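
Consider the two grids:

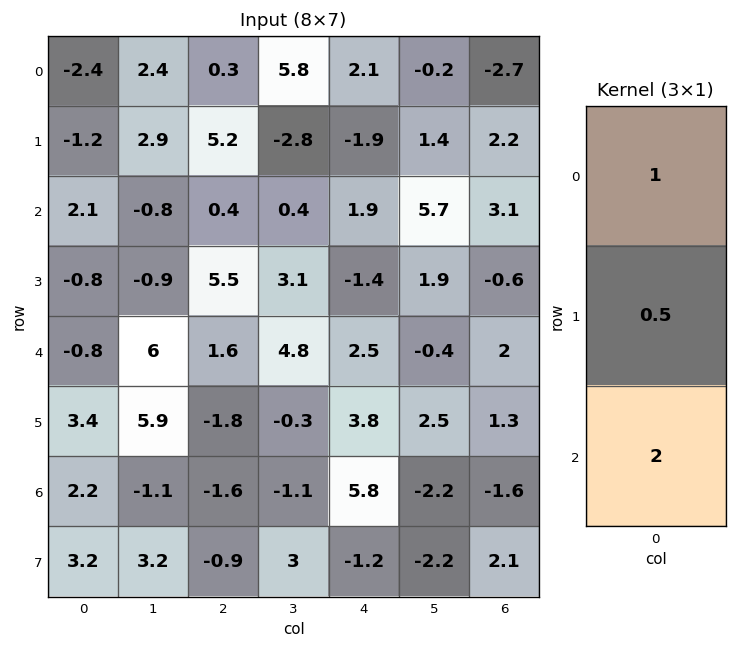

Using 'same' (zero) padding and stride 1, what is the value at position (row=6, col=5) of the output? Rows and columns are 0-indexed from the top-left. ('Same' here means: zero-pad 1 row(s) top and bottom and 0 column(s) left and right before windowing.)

-3

The receptive field on the zero-padded input at this output position is [2.5 / -2.2 / -2.2]. Elementwise product with the kernel and sum: 2.5·1 + -2.2·0.5 + -2.2·2.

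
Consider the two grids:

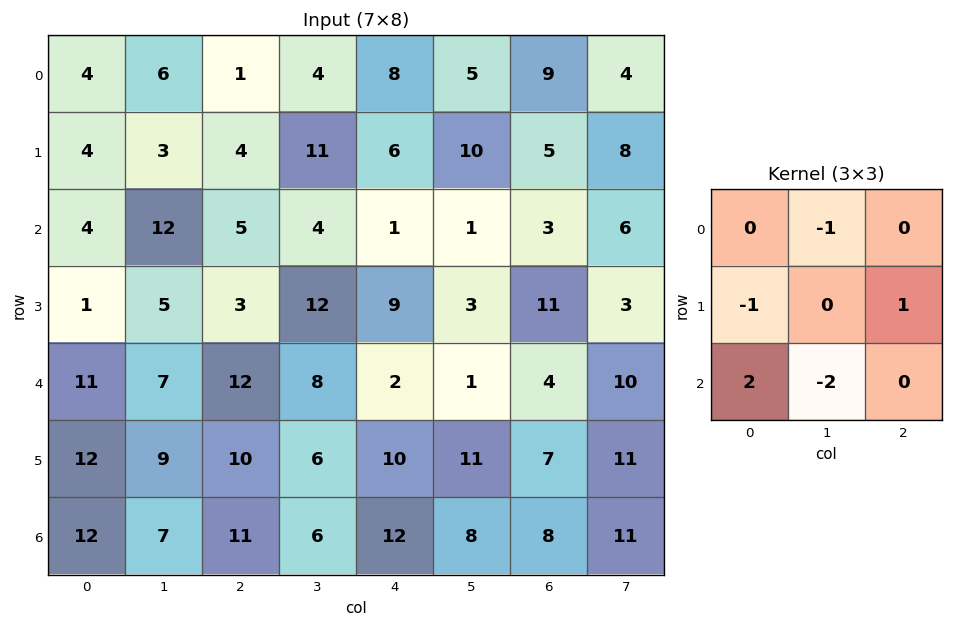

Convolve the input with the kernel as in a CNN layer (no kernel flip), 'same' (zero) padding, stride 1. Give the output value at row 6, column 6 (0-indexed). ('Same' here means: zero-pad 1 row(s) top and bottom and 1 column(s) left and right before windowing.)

-4

The receptive field on the zero-padded input at this output position is [11 7 11 / 8 8 11 / 0 0 0]. Elementwise product with the kernel and sum: 7·-1 + 8·-1 + 11·1 + 0·2 + 0·-2.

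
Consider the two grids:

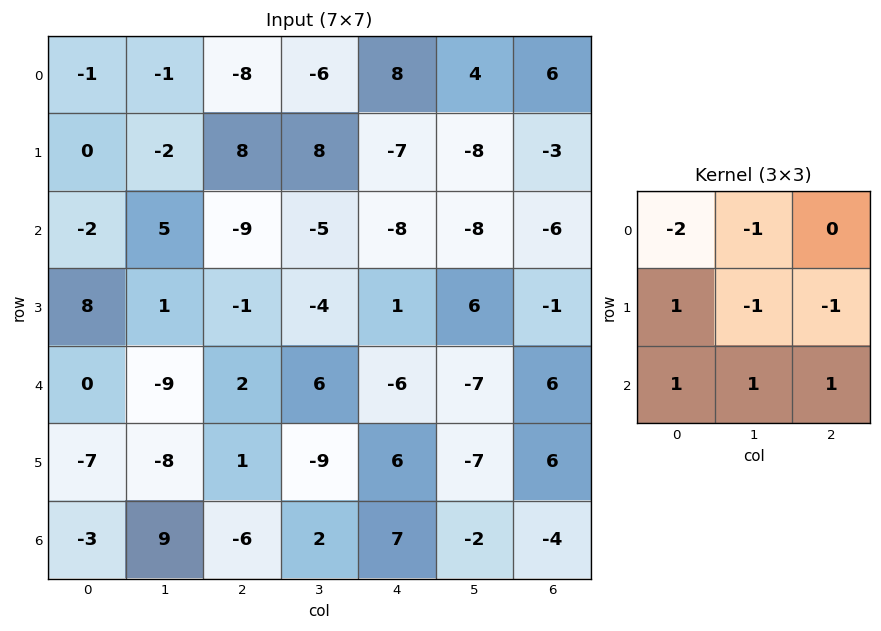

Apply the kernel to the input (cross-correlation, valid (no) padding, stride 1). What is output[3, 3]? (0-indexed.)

The receptive field on the input at this output position is [-4 1 6 / 6 -6 -7 / -9 6 -7]. Elementwise product with the kernel and sum: -4·-2 + 1·-1 + 6·1 + -6·-1 + -7·-1 + -9·1 + 6·1 + -7·1.

16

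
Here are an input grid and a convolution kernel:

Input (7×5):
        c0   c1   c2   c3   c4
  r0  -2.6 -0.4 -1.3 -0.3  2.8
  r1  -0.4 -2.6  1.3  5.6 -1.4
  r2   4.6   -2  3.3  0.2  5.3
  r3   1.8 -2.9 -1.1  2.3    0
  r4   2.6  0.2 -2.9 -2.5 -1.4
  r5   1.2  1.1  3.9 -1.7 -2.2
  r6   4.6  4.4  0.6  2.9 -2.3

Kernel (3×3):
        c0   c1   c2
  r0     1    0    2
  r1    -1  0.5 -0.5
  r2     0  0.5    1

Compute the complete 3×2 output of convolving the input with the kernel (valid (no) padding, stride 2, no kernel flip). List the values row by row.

-4.45 11.9
5.7 13.5
-3 -10.2

Output[0,0]: The receptive field on the input at this output position is [-2.6 -0.4 -1.3 / -0.4 -2.6 1.3 / 4.6 -2 3.3]. Elementwise product with the kernel and sum: -2.6·1 + -1.3·2 + -0.4·-1 + -2.6·0.5 + 1.3·-0.5 + -2·0.5 + 3.3·1.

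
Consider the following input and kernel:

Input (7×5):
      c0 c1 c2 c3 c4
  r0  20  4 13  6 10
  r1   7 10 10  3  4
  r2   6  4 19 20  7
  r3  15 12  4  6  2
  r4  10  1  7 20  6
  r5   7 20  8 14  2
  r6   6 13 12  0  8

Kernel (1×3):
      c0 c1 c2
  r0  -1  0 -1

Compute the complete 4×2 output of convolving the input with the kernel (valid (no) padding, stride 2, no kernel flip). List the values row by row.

-33 -23
-25 -26
-17 -13
-18 -20

Output[0,0]: The receptive field on the input at this output position is [20 4 13]. Elementwise product with the kernel and sum: 20·-1 + 13·-1.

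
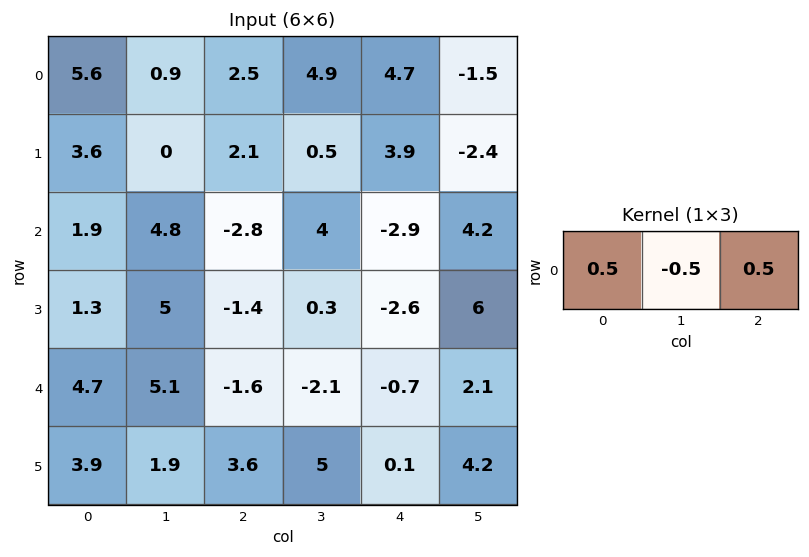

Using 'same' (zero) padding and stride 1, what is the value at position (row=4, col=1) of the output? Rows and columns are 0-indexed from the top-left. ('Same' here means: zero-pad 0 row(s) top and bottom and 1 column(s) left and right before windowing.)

The receptive field on the zero-padded input at this output position is [4.7 5.1 -1.6]. Elementwise product with the kernel and sum: 4.7·0.5 + 5.1·-0.5 + -1.6·0.5.

-1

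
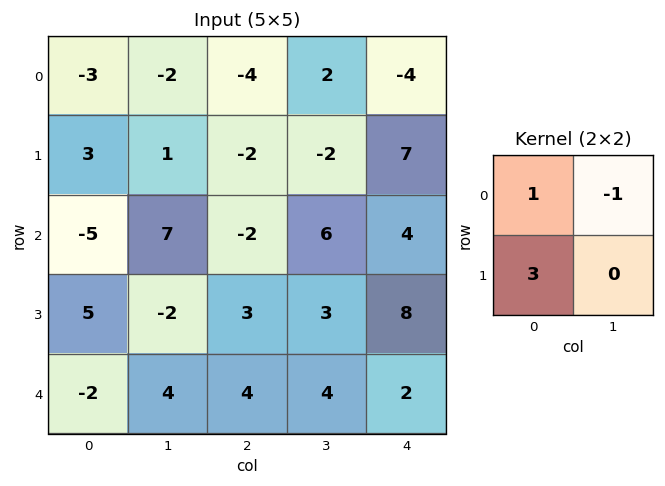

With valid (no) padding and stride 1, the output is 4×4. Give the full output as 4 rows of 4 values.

Output[0,0]: The receptive field on the input at this output position is [-3 -2 / 3 1]. Elementwise product with the kernel and sum: -3·1 + -2·-1 + 3·3.
Output[0,1]: The receptive field on the input at this output position is [-2 -4 / 1 -2]. Elementwise product with the kernel and sum: -2·1 + -4·-1 + 1·3.

8 5 -12 0
-13 24 -6 9
3 3 1 11
1 7 12 7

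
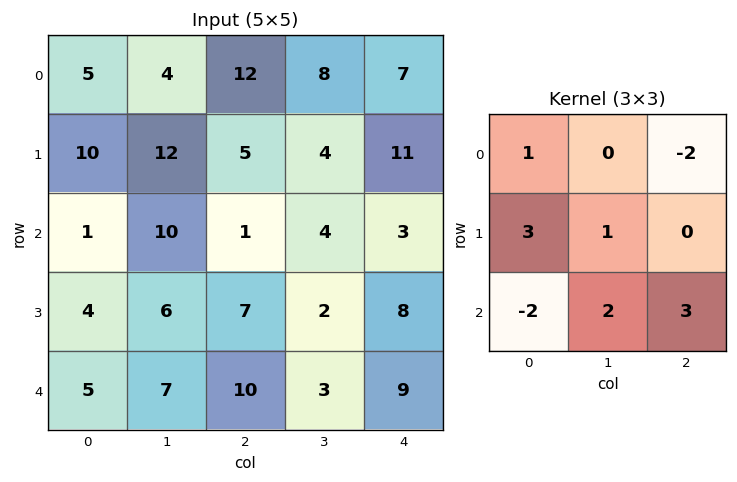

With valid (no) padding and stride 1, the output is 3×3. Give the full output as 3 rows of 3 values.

44 23 32
38 43 4
51 42 31

Output[0,0]: The receptive field on the input at this output position is [5 4 12 / 10 12 5 / 1 10 1]. Elementwise product with the kernel and sum: 5·1 + 12·-2 + 10·3 + 12·1 + 1·-2 + 10·2 + 1·3.
Output[0,1]: The receptive field on the input at this output position is [4 12 8 / 12 5 4 / 10 1 4]. Elementwise product with the kernel and sum: 4·1 + 8·-2 + 12·3 + 5·1 + 10·-2 + 1·2 + 4·3.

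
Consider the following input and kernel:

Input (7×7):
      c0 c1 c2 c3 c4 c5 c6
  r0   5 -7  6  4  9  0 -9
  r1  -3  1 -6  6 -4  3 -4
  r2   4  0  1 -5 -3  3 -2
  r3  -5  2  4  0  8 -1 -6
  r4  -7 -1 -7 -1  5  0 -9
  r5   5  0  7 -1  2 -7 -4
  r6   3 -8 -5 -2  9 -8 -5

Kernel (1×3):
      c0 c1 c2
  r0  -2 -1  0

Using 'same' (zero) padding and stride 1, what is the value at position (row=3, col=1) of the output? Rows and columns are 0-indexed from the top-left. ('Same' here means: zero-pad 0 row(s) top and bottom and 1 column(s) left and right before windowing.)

8

The receptive field on the zero-padded input at this output position is [-5 2 4]. Elementwise product with the kernel and sum: -5·-2 + 2·-1.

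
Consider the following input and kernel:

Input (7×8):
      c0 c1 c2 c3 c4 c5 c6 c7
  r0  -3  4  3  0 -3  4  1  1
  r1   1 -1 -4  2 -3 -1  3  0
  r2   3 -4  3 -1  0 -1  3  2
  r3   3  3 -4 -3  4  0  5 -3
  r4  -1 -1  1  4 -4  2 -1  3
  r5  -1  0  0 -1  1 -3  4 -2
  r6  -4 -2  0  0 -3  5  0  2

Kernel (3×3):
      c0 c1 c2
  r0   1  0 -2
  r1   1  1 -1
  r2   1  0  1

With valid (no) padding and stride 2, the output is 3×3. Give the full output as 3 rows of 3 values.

1 13 -9
7 -11 -12
-8 4 -11

Output[0,0]: The receptive field on the input at this output position is [-3 4 3 / 1 -1 -4 / 3 -4 3]. Elementwise product with the kernel and sum: -3·1 + 3·-2 + 1·1 + -1·1 + -4·-1 + 3·1 + 3·1.
Output[0,1]: The receptive field on the input at this output position is [3 0 -3 / -4 2 -3 / 3 -1 0]. Elementwise product with the kernel and sum: 3·1 + -3·-2 + -4·1 + 2·1 + -3·-1 + 3·1 + 0·1.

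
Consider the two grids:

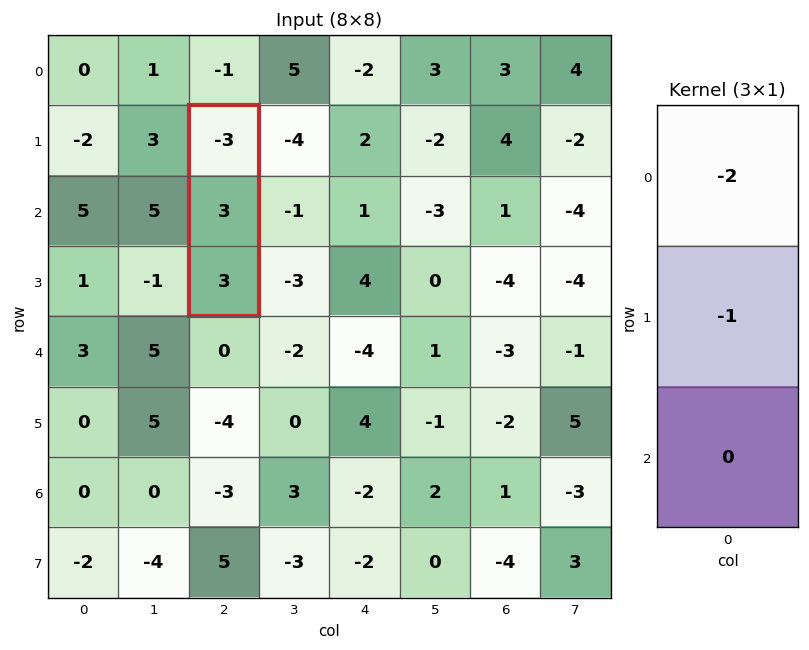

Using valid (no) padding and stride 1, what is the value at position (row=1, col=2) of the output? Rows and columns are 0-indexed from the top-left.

The receptive field on the input at this output position is [-3 / 3 / 3]. Elementwise product with the kernel and sum: -3·-2 + 3·-1.

3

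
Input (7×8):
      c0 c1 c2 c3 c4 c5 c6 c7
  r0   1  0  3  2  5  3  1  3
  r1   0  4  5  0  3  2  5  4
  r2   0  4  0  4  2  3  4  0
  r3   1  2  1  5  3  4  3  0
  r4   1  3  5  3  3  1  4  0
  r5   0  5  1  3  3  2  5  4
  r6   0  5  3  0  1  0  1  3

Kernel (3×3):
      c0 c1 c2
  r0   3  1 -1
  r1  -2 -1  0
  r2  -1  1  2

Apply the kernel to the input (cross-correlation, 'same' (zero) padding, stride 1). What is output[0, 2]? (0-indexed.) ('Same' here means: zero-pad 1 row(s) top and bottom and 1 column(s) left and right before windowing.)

-2

The receptive field on the zero-padded input at this output position is [0 0 0 / 0 3 2 / 4 5 0]. Elementwise product with the kernel and sum: 0·3 + 0·1 + 0·-1 + 0·-2 + 3·-1 + 4·-1 + 5·1 + 0·2.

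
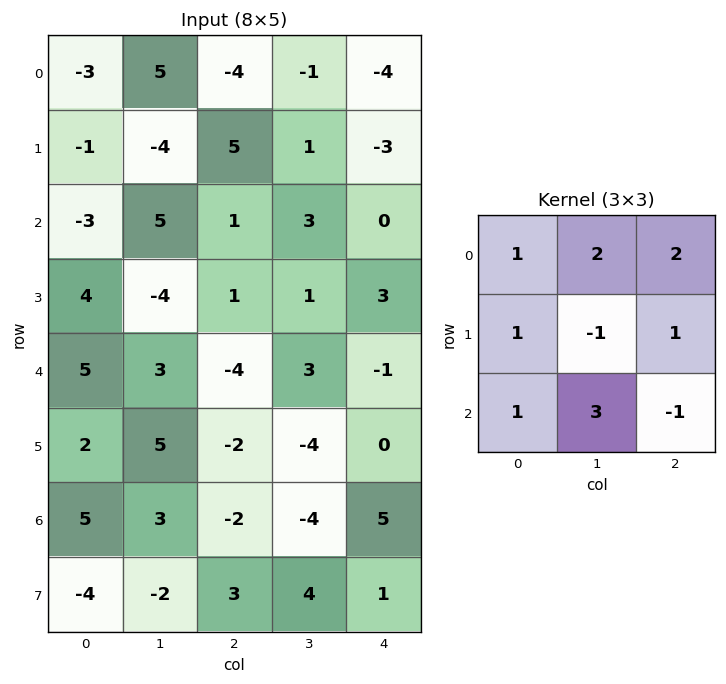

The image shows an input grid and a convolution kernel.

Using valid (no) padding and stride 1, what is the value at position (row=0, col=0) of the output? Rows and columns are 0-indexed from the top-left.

The receptive field on the input at this output position is [-3 5 -4 / -1 -4 5 / -3 5 1]. Elementwise product with the kernel and sum: -3·1 + 5·2 + -4·2 + -1·1 + -4·-1 + 5·1 + -3·1 + 5·3 + 1·-1.

18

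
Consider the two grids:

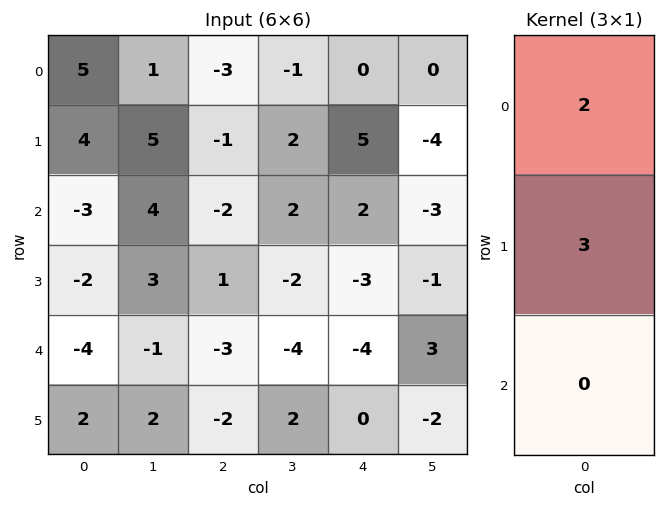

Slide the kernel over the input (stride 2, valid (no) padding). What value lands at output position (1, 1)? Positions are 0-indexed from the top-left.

-1

The receptive field on the input at this output position is [-2 / 1 / -3]. Elementwise product with the kernel and sum: -2·2 + 1·3.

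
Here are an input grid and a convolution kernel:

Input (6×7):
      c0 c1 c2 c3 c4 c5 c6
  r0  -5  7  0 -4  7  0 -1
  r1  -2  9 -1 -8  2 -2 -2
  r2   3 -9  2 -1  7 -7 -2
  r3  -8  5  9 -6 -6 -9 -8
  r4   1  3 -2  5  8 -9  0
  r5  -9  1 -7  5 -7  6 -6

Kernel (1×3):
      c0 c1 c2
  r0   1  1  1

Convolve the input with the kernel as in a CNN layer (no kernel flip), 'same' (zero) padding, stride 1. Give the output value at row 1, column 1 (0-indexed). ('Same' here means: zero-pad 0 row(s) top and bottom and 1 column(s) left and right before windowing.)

6

The receptive field on the zero-padded input at this output position is [-2 9 -1]. Elementwise product with the kernel and sum: -2·1 + 9·1 + -1·1.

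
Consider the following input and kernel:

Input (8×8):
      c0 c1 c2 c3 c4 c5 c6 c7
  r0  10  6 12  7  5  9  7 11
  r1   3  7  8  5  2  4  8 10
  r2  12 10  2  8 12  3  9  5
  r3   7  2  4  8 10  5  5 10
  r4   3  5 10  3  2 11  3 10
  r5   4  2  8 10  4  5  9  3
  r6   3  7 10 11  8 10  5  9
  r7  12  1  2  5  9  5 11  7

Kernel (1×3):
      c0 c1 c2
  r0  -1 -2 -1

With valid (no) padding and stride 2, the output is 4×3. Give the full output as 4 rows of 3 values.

Output[0,0]: The receptive field on the input at this output position is [10 6 12]. Elementwise product with the kernel and sum: 10·-1 + 6·-2 + 12·-1.

-34 -31 -30
-34 -30 -27
-23 -18 -27
-27 -40 -33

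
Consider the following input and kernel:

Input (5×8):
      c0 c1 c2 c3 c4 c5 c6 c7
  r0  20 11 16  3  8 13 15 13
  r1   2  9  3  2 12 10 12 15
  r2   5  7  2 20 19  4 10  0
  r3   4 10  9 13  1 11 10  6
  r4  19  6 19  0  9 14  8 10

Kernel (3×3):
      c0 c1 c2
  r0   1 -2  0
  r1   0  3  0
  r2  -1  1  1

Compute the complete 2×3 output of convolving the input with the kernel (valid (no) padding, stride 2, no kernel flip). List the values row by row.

29 53 7
27 -9 57

Output[0,0]: The receptive field on the input at this output position is [20 11 16 / 2 9 3 / 5 7 2]. Elementwise product with the kernel and sum: 20·1 + 11·-2 + 9·3 + 5·-1 + 7·1 + 2·1.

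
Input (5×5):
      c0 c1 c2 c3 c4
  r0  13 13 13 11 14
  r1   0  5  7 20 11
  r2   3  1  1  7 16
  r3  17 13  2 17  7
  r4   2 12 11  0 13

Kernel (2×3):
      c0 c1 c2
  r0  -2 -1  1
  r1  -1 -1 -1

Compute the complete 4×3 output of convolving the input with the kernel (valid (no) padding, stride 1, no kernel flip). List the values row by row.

Output[0,0]: The receptive field on the input at this output position is [13 13 13 / 0 5 7]. Elementwise product with the kernel and sum: 13·-2 + 13·-1 + 13·1 + 0·-1 + 5·-1 + 7·-1.

-38 -60 -61
-3 -6 -47
-38 -28 -19
-70 -34 -38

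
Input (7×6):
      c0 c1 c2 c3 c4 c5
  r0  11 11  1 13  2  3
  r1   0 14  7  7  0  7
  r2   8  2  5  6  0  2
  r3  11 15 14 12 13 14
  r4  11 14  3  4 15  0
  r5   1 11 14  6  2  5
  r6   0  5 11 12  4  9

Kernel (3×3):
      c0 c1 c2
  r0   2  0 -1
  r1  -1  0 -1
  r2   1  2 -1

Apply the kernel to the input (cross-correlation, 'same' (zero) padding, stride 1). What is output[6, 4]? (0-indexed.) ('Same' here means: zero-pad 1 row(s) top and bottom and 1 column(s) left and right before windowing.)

-14

The receptive field on the zero-padded input at this output position is [6 2 5 / 12 4 9 / 0 0 0]. Elementwise product with the kernel and sum: 6·2 + 5·-1 + 12·-1 + 9·-1 + 0·1 + 0·2 + 0·-1.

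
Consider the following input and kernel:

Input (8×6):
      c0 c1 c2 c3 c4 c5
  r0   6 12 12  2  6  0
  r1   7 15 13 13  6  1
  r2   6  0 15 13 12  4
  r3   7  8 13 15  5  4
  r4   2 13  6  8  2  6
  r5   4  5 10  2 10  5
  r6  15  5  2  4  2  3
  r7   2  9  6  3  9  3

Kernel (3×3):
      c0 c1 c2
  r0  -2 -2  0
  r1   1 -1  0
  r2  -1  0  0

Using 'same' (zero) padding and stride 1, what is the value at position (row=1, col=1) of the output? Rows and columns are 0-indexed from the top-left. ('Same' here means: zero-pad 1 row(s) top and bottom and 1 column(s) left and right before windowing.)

The receptive field on the zero-padded input at this output position is [6 12 12 / 7 15 13 / 6 0 15]. Elementwise product with the kernel and sum: 6·-2 + 12·-2 + 7·1 + 15·-1 + 6·-1.

-50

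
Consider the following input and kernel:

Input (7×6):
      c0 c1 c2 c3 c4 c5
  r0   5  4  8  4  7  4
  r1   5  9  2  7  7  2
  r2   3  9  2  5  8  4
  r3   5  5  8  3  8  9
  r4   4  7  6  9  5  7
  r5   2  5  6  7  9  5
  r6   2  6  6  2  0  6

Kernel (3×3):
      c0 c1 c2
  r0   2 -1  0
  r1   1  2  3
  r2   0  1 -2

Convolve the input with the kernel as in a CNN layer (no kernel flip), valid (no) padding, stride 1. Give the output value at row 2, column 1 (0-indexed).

The receptive field on the input at this output position is [9 2 5 / 5 8 3 / 7 6 9]. Elementwise product with the kernel and sum: 9·2 + 2·-1 + 5·1 + 8·2 + 3·3 + 6·1 + 9·-2.

34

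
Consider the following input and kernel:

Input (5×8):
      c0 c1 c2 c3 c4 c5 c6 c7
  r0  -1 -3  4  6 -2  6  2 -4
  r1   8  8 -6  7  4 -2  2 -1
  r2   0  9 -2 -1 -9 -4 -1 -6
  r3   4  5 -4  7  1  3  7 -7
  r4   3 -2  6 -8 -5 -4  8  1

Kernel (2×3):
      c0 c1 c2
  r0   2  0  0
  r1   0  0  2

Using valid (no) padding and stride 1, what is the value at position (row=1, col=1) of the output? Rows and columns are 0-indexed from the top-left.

14

The receptive field on the input at this output position is [8 -6 7 / 9 -2 -1]. Elementwise product with the kernel and sum: 8·2 + -1·2.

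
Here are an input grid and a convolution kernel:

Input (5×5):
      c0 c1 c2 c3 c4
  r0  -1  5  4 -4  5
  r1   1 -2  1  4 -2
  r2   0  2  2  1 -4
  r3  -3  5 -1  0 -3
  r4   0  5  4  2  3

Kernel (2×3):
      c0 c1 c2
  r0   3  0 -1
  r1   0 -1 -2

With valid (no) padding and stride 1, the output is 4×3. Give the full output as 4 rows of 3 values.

Output[0,0]: The receptive field on the input at this output position is [-1 5 4 / 1 -2 1]. Elementwise product with the kernel and sum: -1·3 + 4·-1 + -2·-1 + 1·-2.
Output[0,1]: The receptive field on the input at this output position is [5 4 -4 / -2 1 4]. Elementwise product with the kernel and sum: 5·3 + -4·-1 + 1·-1 + 4·-2.

-7 10 7
-4 -14 12
-5 6 16
-21 7 -8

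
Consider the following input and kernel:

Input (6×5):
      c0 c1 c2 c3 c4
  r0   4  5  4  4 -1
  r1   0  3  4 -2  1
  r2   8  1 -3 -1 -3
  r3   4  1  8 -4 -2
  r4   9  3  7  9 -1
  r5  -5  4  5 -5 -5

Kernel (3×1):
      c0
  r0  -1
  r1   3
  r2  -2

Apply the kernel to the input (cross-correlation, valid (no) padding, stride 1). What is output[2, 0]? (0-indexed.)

The receptive field on the input at this output position is [8 / 4 / 9]. Elementwise product with the kernel and sum: 8·-1 + 4·3 + 9·-2.

-14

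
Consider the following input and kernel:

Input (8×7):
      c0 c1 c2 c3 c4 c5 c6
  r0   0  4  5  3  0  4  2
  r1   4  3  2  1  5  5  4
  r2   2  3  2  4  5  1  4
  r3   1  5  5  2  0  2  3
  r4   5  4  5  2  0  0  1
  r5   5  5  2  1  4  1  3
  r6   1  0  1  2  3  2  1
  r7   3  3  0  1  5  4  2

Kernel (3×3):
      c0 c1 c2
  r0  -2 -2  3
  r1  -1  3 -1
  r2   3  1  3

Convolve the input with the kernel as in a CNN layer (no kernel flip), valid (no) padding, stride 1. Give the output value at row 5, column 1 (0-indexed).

The receptive field on the input at this output position is [5 2 1 / 0 1 2 / 3 0 1]. Elementwise product with the kernel and sum: 5·-2 + 2·-2 + 1·3 + 0·-1 + 1·3 + 2·-1 + 3·3 + 0·1 + 1·3.

2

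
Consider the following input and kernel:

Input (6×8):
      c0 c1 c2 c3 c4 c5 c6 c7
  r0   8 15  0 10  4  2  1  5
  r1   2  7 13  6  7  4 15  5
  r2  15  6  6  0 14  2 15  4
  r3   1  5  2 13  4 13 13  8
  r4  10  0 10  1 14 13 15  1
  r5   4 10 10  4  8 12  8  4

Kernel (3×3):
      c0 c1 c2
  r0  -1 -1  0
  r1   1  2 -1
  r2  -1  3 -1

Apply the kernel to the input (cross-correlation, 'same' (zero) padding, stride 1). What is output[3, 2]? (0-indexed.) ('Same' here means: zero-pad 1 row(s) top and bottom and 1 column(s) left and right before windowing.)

13

The receptive field on the zero-padded input at this output position is [6 6 0 / 5 2 13 / 0 10 1]. Elementwise product with the kernel and sum: 6·-1 + 6·-1 + 5·1 + 2·2 + 13·-1 + 0·-1 + 10·3 + 1·-1.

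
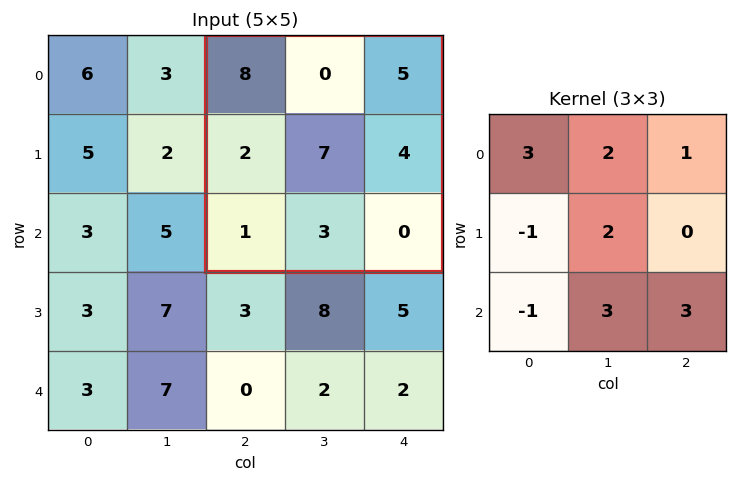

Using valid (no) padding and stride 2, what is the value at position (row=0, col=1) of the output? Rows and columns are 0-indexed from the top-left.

The receptive field on the input at this output position is [8 0 5 / 2 7 4 / 1 3 0]. Elementwise product with the kernel and sum: 8·3 + 0·2 + 5·1 + 2·-1 + 7·2 + 1·-1 + 3·3 + 0·3.

49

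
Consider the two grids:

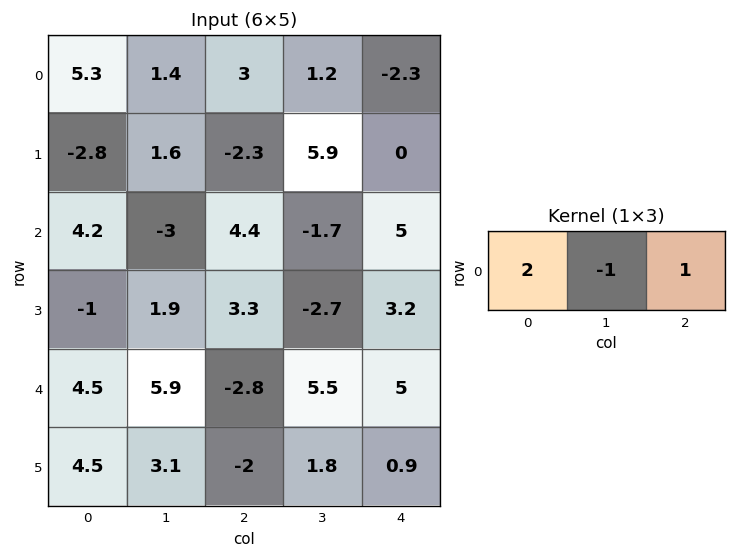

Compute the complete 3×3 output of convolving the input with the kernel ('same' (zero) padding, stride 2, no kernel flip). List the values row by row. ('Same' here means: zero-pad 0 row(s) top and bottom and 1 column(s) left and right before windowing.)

-3.9 1 4.7
-7.2 -12.1 -8.4
1.4 20.1 6

Output[0,0]: The receptive field on the zero-padded input at this output position is [0 5.3 1.4]. Elementwise product with the kernel and sum: 0·2 + 5.3·-1 + 1.4·1.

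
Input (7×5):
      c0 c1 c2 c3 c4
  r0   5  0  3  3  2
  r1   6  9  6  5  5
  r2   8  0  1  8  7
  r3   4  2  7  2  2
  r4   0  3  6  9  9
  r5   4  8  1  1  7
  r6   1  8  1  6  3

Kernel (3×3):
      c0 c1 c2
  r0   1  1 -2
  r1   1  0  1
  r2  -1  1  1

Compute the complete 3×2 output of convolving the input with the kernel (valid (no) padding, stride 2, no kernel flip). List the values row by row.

4 27
26 16
4 13

Output[0,0]: The receptive field on the input at this output position is [5 0 3 / 6 9 6 / 8 0 1]. Elementwise product with the kernel and sum: 5·1 + 0·1 + 3·-2 + 6·1 + 6·1 + 8·-1 + 0·1 + 1·1.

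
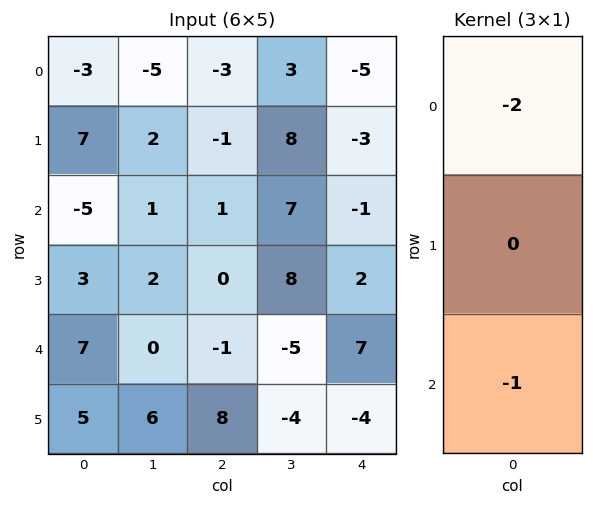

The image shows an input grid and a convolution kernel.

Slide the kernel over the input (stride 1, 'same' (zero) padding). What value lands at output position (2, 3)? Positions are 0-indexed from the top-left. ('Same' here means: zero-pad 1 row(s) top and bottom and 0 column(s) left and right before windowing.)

The receptive field on the zero-padded input at this output position is [8 / 7 / 8]. Elementwise product with the kernel and sum: 8·-2 + 8·-1.

-24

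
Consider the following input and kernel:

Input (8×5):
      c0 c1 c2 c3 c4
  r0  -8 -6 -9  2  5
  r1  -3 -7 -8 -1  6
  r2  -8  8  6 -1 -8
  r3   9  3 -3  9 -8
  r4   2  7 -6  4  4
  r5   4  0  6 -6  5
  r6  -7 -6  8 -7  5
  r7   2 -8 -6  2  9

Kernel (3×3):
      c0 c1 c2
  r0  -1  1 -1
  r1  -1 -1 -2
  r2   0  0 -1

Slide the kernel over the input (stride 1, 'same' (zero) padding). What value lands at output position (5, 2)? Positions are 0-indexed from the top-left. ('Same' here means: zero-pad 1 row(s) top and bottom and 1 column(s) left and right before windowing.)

-4

The receptive field on the zero-padded input at this output position is [7 -6 4 / 0 6 -6 / -6 8 -7]. Elementwise product with the kernel and sum: 7·-1 + -6·1 + 4·-1 + 0·-1 + 6·-1 + -6·-2 + -7·-1.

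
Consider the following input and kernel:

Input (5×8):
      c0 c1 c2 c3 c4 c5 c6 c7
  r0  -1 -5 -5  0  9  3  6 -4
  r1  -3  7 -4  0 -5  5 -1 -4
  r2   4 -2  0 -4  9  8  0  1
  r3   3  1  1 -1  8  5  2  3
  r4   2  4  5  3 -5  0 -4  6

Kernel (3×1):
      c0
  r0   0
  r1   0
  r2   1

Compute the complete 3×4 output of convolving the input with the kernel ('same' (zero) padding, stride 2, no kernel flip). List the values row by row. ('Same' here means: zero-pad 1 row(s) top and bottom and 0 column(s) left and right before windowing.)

Output[0,0]: The receptive field on the zero-padded input at this output position is [0 / -1 / -3]. Elementwise product with the kernel and sum: -3·1.

-3 -4 -5 -1
3 1 8 2
0 0 0 0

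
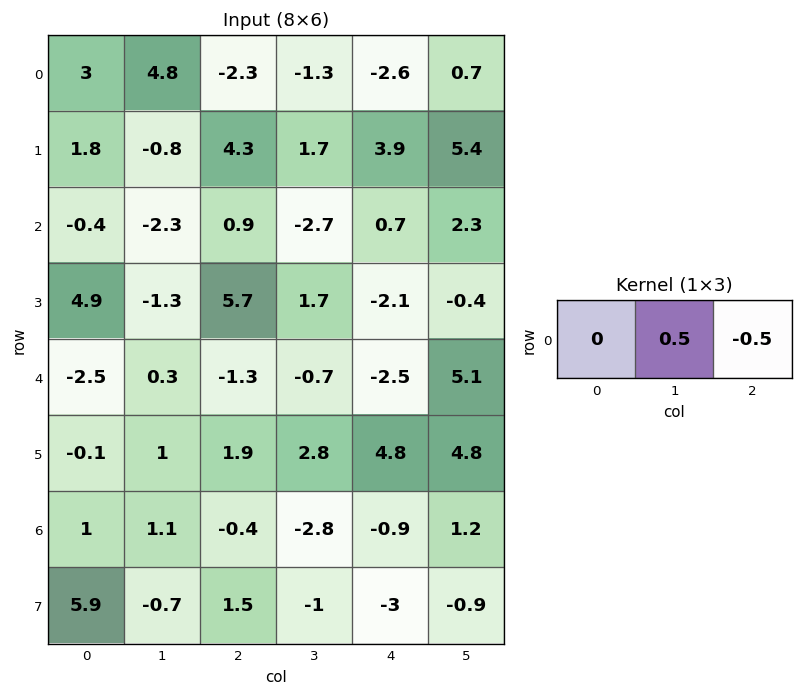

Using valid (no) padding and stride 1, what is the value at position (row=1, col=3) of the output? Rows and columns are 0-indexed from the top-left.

-0.75

The receptive field on the input at this output position is [1.7 3.9 5.4]. Elementwise product with the kernel and sum: 3.9·0.5 + 5.4·-0.5.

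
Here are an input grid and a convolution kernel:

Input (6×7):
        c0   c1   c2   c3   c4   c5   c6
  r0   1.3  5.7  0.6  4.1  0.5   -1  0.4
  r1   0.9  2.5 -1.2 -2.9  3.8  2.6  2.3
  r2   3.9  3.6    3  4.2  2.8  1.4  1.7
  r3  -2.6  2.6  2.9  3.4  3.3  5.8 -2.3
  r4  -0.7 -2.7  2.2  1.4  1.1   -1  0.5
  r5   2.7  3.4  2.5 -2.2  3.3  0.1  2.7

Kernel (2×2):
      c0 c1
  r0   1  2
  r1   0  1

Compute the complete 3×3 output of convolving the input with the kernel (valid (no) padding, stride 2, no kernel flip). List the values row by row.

Output[0,0]: The receptive field on the input at this output position is [1.3 5.7 / 0.9 2.5]. Elementwise product with the kernel and sum: 1.3·1 + 5.7·2 + 2.5·1.

15.2 5.9 1.1
13.7 14.8 11.4
-2.7 2.8 -0.8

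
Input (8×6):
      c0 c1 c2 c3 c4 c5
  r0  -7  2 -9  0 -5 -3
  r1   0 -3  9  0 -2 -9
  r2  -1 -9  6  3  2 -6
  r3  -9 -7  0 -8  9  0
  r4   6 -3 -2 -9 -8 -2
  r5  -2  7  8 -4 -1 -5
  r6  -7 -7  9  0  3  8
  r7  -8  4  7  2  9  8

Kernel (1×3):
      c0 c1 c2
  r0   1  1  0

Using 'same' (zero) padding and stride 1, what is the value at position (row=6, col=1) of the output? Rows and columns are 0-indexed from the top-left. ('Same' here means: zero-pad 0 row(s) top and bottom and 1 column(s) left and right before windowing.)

-14

The receptive field on the zero-padded input at this output position is [-7 -7 9]. Elementwise product with the kernel and sum: -7·1 + -7·1.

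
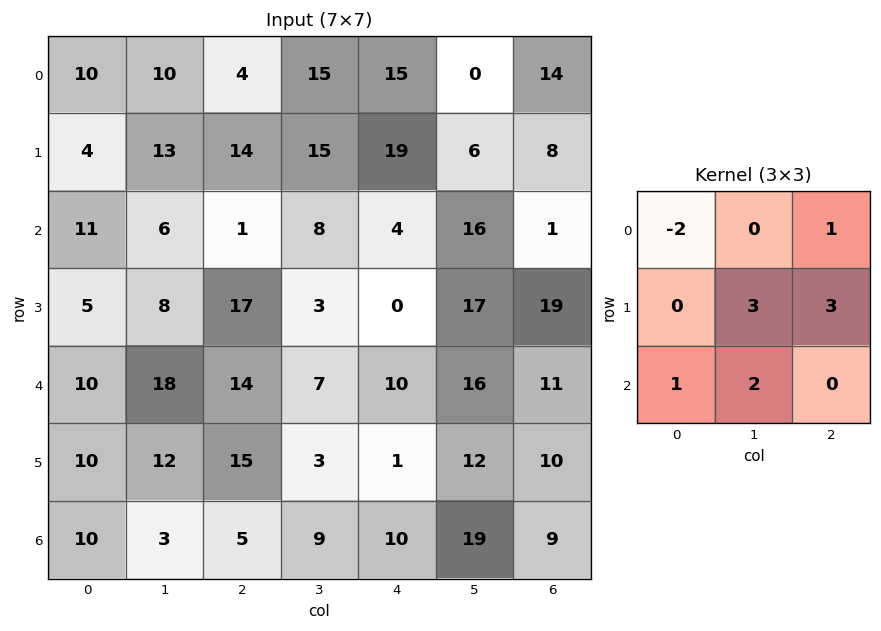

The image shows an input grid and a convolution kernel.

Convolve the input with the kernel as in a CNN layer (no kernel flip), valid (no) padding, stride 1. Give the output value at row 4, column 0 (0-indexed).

91

The receptive field on the input at this output position is [10 18 14 / 10 12 15 / 10 3 5]. Elementwise product with the kernel and sum: 10·-2 + 14·1 + 12·3 + 15·3 + 10·1 + 3·2.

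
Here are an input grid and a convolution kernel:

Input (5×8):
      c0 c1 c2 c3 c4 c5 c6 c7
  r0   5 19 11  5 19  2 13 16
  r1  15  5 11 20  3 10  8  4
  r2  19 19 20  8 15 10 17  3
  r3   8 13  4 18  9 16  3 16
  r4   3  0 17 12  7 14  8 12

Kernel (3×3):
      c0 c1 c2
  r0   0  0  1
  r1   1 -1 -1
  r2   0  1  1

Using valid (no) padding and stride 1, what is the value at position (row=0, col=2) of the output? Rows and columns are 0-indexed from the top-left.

The receptive field on the input at this output position is [11 5 19 / 11 20 3 / 20 8 15]. Elementwise product with the kernel and sum: 19·1 + 11·1 + 20·-1 + 3·-1 + 8·1 + 15·1.

30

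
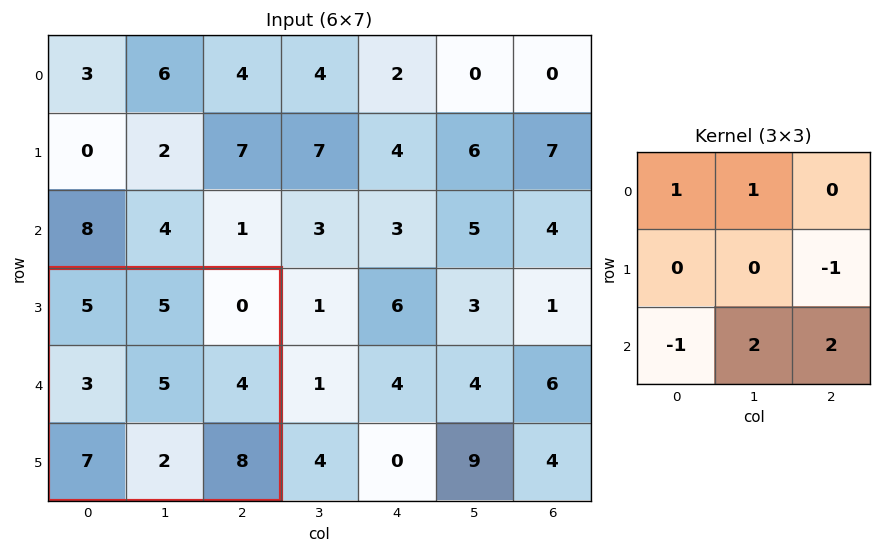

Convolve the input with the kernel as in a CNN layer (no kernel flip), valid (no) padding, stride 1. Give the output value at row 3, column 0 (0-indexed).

19

The receptive field on the input at this output position is [5 5 0 / 3 5 4 / 7 2 8]. Elementwise product with the kernel and sum: 5·1 + 5·1 + 4·-1 + 7·-1 + 2·2 + 8·2.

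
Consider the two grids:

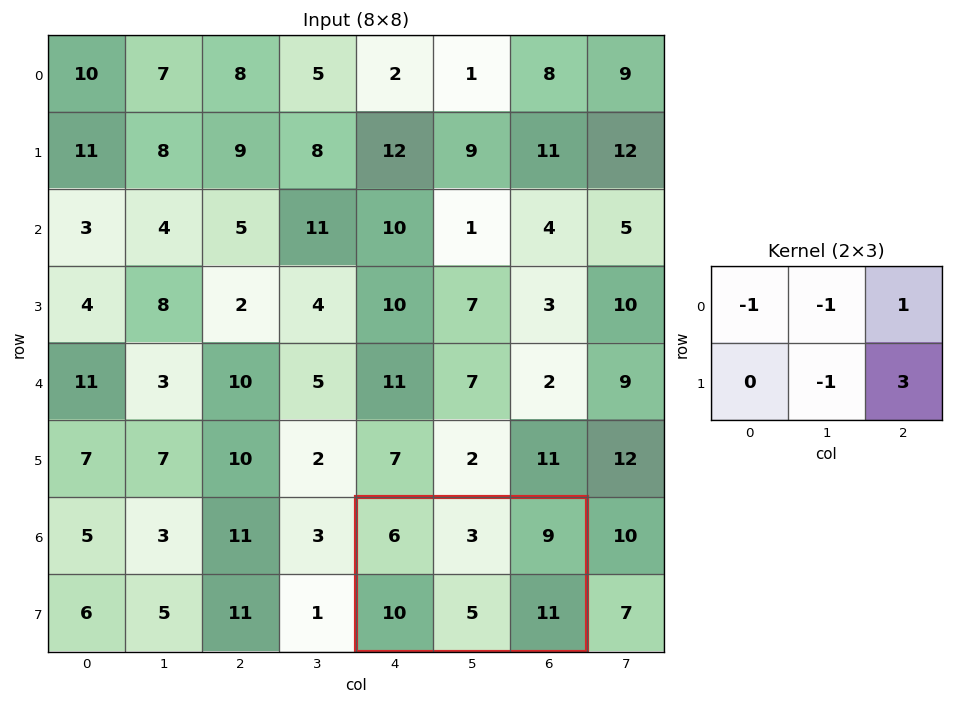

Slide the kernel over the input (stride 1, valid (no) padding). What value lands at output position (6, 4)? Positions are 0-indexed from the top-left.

28

The receptive field on the input at this output position is [6 3 9 / 10 5 11]. Elementwise product with the kernel and sum: 6·-1 + 3·-1 + 9·1 + 5·-1 + 11·3.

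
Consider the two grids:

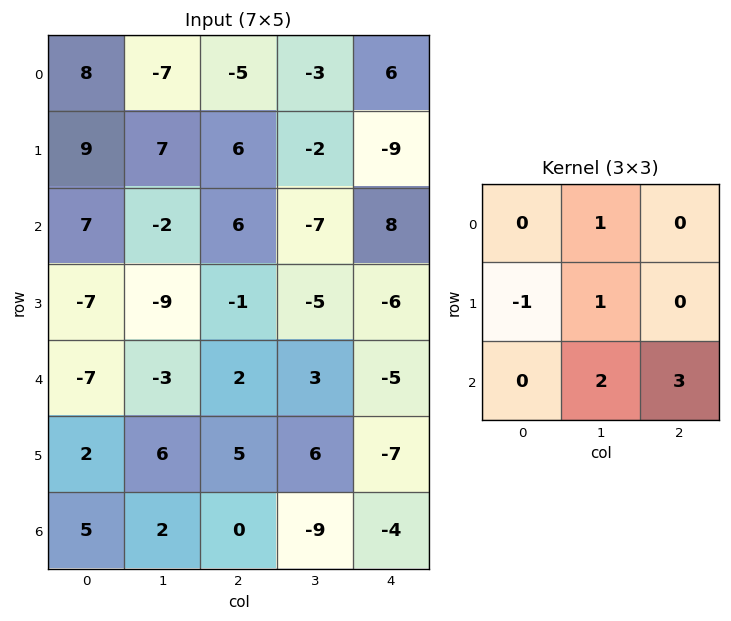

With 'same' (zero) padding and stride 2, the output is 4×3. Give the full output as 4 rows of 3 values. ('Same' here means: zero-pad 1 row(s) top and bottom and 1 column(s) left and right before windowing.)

Output[0,0]: The receptive field on the zero-padded input at this output position is [0 0 0 / 0 8 -7 / 0 9 7]. Elementwise product with the kernel and sum: 0·1 + 0·-1 + 8·1 + 9·2 + 7·3.

47 8 -9
-25 -3 -6
8 32 -28
7 3 -2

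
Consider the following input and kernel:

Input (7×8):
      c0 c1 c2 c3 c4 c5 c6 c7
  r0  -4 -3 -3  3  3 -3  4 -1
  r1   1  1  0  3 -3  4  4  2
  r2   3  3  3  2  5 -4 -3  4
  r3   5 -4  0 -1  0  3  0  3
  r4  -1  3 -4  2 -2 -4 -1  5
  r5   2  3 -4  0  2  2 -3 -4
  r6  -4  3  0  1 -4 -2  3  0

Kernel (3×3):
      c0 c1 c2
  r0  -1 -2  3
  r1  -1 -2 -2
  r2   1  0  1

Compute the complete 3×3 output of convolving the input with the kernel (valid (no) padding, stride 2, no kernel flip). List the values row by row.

4 14 4
-2 4 -15
-21 -10 6

Output[0,0]: The receptive field on the input at this output position is [-4 -3 -3 / 1 1 0 / 3 3 3]. Elementwise product with the kernel and sum: -4·-1 + -3·-2 + -3·3 + 1·-1 + 1·-2 + 0·-2 + 3·1 + 3·1.
Output[0,1]: The receptive field on the input at this output position is [-3 3 3 / 0 3 -3 / 3 2 5]. Elementwise product with the kernel and sum: -3·-1 + 3·-2 + 3·3 + 0·-1 + 3·-2 + -3·-2 + 3·1 + 5·1.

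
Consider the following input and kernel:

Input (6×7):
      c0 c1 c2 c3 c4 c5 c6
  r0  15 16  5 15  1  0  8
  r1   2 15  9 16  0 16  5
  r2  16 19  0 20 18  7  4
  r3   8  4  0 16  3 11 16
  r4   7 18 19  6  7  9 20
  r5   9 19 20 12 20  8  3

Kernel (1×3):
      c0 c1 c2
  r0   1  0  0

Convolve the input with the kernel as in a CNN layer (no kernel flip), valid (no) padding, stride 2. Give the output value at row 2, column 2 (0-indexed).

The receptive field on the input at this output position is [7 9 20]. Elementwise product with the kernel and sum: 7·1.

7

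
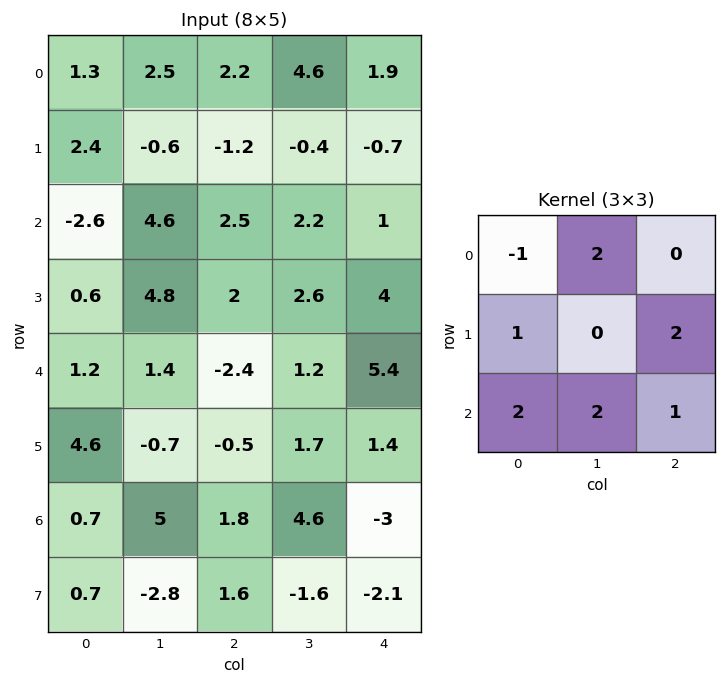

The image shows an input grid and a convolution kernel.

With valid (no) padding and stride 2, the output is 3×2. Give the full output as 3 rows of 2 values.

10.2 14.8
19.2 14.9
18.4 16.9

Output[0,0]: The receptive field on the input at this output position is [1.3 2.5 2.2 / 2.4 -0.6 -1.2 / -2.6 4.6 2.5]. Elementwise product with the kernel and sum: 1.3·-1 + 2.5·2 + 2.4·1 + -1.2·2 + -2.6·2 + 4.6·2 + 2.5·1.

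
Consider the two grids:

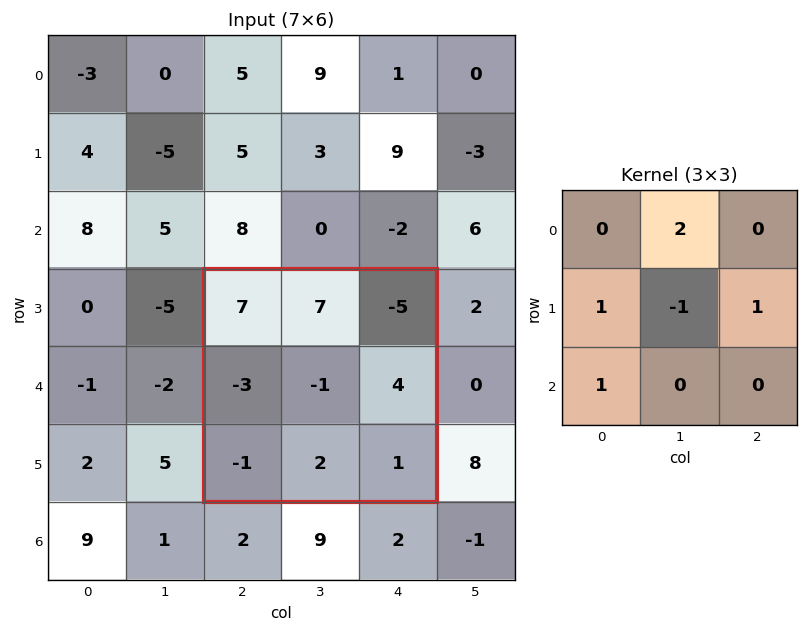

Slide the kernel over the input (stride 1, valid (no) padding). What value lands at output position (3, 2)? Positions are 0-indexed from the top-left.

The receptive field on the input at this output position is [7 7 -5 / -3 -1 4 / -1 2 1]. Elementwise product with the kernel and sum: 7·2 + -3·1 + -1·-1 + 4·1 + -1·1.

15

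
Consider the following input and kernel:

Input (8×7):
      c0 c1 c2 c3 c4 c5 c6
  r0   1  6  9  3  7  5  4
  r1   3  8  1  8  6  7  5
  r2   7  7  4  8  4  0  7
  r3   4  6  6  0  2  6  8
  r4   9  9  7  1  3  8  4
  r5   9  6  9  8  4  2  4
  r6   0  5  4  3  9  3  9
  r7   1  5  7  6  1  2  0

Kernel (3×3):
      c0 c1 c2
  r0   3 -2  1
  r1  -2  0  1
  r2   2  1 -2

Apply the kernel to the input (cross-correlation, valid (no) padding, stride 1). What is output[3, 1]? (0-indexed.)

The receptive field on the input at this output position is [6 6 0 / 9 7 1 / 6 9 8]. Elementwise product with the kernel and sum: 6·3 + 6·-2 + 0·1 + 9·-2 + 1·1 + 6·2 + 9·1 + 8·-2.

-6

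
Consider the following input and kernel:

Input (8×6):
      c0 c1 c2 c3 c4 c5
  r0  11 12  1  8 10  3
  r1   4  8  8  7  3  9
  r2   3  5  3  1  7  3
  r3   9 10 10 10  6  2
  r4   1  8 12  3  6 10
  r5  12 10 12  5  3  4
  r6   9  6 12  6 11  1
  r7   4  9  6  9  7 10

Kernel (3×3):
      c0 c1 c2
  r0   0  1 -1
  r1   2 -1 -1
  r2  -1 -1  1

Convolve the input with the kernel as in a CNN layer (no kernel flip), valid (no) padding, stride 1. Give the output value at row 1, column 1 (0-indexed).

-3

The receptive field on the input at this output position is [8 8 7 / 5 3 1 / 10 10 10]. Elementwise product with the kernel and sum: 8·1 + 7·-1 + 5·2 + 3·-1 + 1·-1 + 10·-1 + 10·-1 + 10·1.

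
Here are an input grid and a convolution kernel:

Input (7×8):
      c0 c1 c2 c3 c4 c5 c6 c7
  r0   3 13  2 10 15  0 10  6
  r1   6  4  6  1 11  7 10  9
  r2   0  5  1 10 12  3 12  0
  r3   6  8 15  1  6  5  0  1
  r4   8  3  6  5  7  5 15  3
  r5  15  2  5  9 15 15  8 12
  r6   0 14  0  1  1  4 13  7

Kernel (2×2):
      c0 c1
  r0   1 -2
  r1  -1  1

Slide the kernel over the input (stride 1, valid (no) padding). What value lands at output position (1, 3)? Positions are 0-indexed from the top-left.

-19

The receptive field on the input at this output position is [1 11 / 10 12]. Elementwise product with the kernel and sum: 1·1 + 11·-2 + 10·-1 + 12·1.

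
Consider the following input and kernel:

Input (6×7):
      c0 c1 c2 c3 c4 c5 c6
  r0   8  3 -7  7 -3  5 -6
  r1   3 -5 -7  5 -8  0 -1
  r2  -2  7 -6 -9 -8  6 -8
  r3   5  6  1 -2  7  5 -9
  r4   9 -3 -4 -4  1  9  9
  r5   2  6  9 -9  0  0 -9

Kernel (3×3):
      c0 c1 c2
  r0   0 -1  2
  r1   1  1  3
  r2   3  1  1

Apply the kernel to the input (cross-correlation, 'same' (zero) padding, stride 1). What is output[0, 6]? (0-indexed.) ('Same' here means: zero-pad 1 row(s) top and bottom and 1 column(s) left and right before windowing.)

The receptive field on the zero-padded input at this output position is [0 0 0 / 5 -6 0 / 0 -1 0]. Elementwise product with the kernel and sum: 0·-1 + 0·2 + 5·1 + -6·1 + 0·3 + 0·3 + -1·1 + 0·1.

-2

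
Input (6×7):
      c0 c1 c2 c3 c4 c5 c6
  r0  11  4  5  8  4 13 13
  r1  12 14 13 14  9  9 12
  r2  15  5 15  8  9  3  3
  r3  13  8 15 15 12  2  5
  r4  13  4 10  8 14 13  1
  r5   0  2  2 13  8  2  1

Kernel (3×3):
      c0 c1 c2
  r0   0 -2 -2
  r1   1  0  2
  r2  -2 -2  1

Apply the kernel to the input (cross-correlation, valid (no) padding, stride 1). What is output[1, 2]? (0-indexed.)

The receptive field on the input at this output position is [13 14 9 / 15 8 9 / 15 15 12]. Elementwise product with the kernel and sum: 14·-2 + 9·-2 + 15·1 + 9·2 + 15·-2 + 15·-2 + 12·1.

-61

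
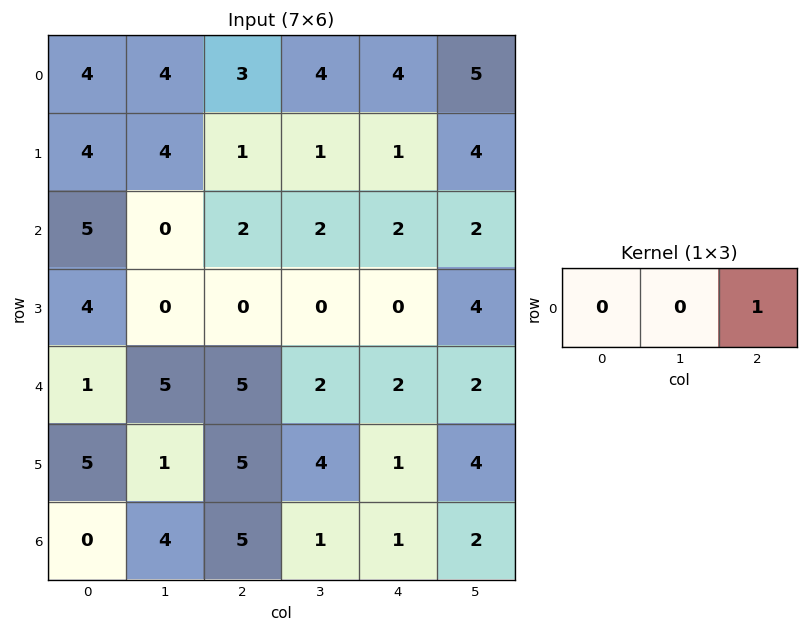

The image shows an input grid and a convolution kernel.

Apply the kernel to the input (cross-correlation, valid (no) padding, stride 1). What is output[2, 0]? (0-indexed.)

The receptive field on the input at this output position is [5 0 2]. Elementwise product with the kernel and sum: 2·1.

2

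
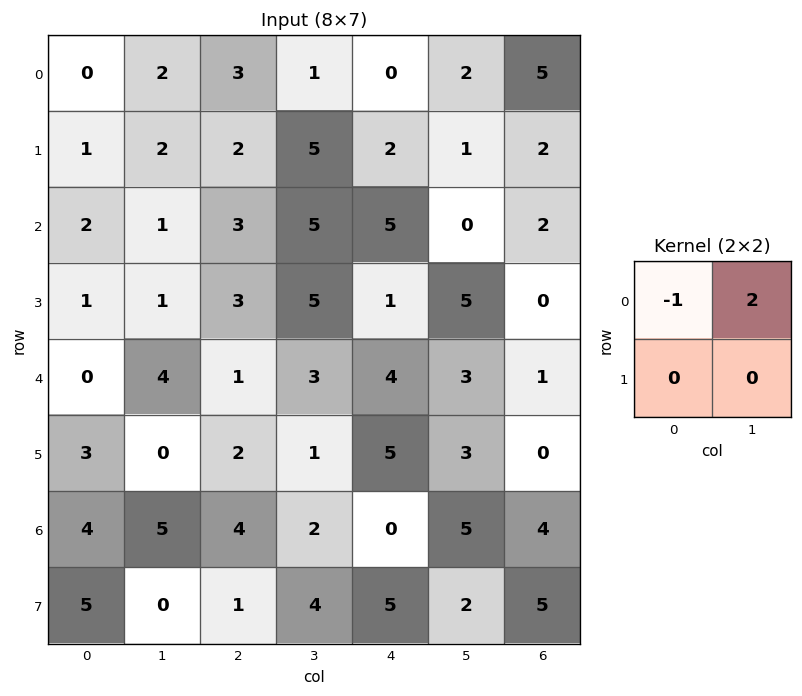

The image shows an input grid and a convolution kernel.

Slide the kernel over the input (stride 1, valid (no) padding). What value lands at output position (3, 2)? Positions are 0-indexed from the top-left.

7

The receptive field on the input at this output position is [3 5 / 1 3]. Elementwise product with the kernel and sum: 3·-1 + 5·2.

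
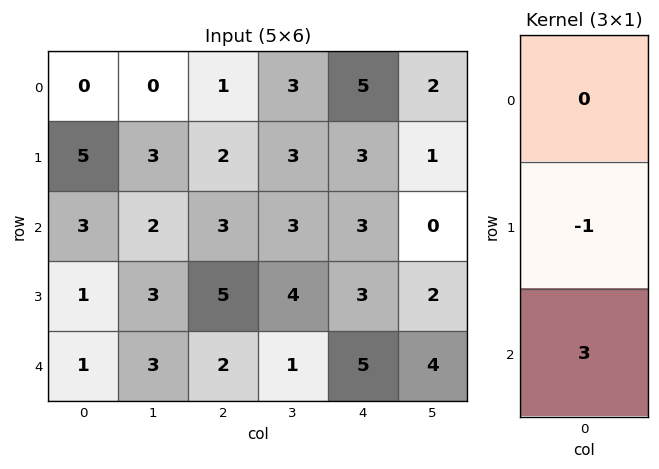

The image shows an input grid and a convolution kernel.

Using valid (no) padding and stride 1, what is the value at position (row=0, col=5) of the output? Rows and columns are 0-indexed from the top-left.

-1

The receptive field on the input at this output position is [2 / 1 / 0]. Elementwise product with the kernel and sum: 1·-1 + 0·3.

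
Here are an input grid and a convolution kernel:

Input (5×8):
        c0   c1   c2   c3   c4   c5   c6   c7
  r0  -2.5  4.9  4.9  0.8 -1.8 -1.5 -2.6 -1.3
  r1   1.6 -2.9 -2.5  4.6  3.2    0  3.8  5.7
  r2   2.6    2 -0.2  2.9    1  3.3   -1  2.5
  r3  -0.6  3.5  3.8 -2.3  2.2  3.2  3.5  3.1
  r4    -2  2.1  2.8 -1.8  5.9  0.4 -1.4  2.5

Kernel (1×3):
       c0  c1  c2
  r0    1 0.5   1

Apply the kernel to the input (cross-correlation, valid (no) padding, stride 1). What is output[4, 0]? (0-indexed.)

The receptive field on the input at this output position is [-2 2.1 2.8]. Elementwise product with the kernel and sum: -2·1 + 2.1·0.5 + 2.8·1.

1.85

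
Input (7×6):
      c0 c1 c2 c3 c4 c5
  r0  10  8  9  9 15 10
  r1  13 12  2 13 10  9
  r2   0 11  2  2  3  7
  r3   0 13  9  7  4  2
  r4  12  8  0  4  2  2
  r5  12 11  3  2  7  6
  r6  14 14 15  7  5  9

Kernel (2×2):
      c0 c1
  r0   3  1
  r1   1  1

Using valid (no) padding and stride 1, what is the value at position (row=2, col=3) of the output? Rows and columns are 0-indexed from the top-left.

The receptive field on the input at this output position is [2 3 / 7 4]. Elementwise product with the kernel and sum: 2·3 + 3·1 + 7·1 + 4·1.

20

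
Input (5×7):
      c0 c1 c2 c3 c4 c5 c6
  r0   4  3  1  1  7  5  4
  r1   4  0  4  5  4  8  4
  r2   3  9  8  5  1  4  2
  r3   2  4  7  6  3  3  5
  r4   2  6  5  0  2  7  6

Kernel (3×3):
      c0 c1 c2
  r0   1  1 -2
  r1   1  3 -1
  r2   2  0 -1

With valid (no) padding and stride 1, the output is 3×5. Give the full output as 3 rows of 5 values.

3 22 18 13 28
15 24 34 6 16
2 38 41 3 6

Output[0,0]: The receptive field on the input at this output position is [4 3 1 / 4 0 4 / 3 9 8]. Elementwise product with the kernel and sum: 4·1 + 3·1 + 1·-2 + 4·1 + 0·3 + 4·-1 + 3·2 + 8·-1.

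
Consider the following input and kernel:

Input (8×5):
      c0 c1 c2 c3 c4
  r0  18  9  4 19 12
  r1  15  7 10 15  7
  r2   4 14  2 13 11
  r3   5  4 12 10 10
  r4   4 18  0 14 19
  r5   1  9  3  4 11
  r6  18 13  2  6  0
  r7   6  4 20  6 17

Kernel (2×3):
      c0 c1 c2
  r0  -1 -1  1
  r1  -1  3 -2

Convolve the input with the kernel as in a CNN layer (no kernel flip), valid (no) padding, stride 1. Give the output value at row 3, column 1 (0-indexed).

-52

The receptive field on the input at this output position is [4 12 10 / 18 0 14]. Elementwise product with the kernel and sum: 4·-1 + 12·-1 + 10·1 + 18·-1 + 0·3 + 14·-2.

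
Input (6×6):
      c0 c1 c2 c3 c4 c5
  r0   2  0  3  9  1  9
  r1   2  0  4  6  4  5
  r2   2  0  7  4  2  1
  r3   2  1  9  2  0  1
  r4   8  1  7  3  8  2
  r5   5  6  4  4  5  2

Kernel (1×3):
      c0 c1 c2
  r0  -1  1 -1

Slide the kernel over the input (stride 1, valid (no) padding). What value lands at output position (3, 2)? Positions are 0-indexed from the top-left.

The receptive field on the input at this output position is [9 2 0]. Elementwise product with the kernel and sum: 9·-1 + 2·1 + 0·-1.

-7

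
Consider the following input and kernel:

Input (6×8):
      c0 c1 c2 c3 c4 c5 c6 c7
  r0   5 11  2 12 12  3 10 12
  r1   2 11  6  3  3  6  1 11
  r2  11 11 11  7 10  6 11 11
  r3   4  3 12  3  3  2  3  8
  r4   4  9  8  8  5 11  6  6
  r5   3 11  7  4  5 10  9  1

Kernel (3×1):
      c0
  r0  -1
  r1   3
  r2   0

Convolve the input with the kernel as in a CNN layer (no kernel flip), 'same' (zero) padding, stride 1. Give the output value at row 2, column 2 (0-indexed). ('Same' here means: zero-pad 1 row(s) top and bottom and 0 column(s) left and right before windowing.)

The receptive field on the zero-padded input at this output position is [6 / 11 / 12]. Elementwise product with the kernel and sum: 6·-1 + 11·3.

27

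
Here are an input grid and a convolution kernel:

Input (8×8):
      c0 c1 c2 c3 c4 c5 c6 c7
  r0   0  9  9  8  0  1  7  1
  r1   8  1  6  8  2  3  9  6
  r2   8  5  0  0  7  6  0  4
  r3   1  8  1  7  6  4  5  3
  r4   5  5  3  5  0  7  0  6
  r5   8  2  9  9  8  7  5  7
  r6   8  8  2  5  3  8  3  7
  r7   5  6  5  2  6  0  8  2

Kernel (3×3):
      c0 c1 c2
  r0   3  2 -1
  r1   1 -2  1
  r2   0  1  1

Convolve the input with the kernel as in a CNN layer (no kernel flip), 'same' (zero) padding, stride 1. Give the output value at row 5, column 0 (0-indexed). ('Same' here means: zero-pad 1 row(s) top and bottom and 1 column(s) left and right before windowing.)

7

The receptive field on the zero-padded input at this output position is [0 5 5 / 0 8 2 / 0 8 8]. Elementwise product with the kernel and sum: 0·3 + 5·2 + 5·-1 + 0·1 + 8·-2 + 2·1 + 8·1 + 8·1.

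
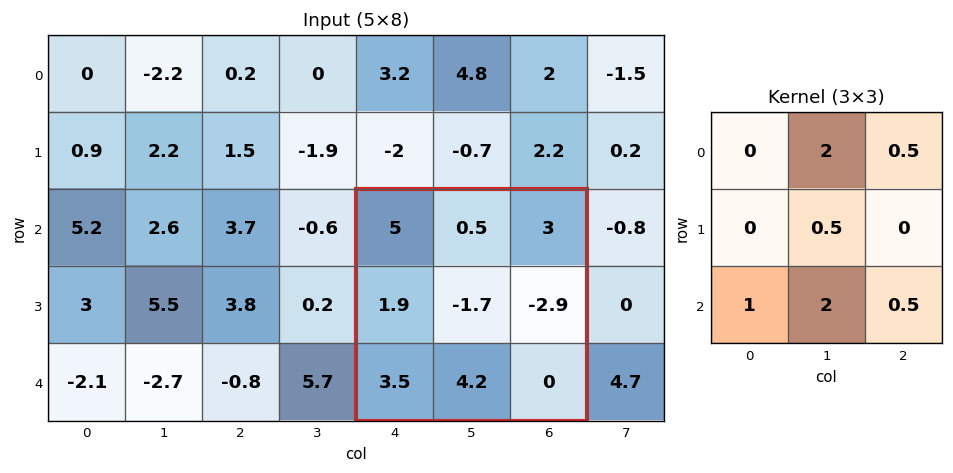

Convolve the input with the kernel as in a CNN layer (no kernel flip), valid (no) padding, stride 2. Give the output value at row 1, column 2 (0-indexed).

The receptive field on the input at this output position is [5 0.5 3 / 1.9 -1.7 -2.9 / 3.5 4.2 0]. Elementwise product with the kernel and sum: 0.5·2 + 3·0.5 + -1.7·0.5 + 3.5·1 + 4.2·2 + 0·0.5.

13.55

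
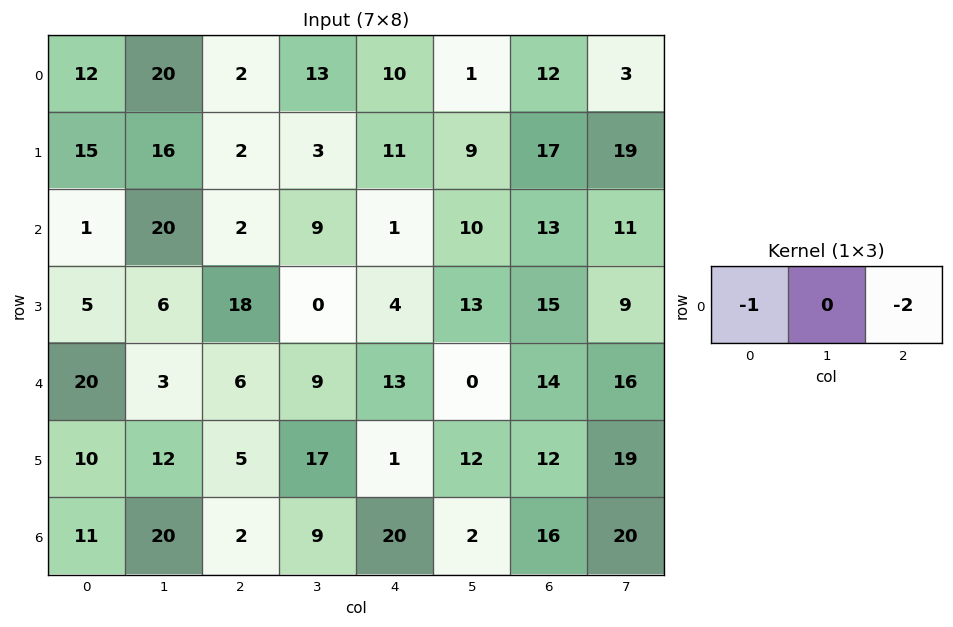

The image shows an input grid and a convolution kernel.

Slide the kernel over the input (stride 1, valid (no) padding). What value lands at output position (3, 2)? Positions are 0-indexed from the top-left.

The receptive field on the input at this output position is [18 0 4]. Elementwise product with the kernel and sum: 18·-1 + 4·-2.

-26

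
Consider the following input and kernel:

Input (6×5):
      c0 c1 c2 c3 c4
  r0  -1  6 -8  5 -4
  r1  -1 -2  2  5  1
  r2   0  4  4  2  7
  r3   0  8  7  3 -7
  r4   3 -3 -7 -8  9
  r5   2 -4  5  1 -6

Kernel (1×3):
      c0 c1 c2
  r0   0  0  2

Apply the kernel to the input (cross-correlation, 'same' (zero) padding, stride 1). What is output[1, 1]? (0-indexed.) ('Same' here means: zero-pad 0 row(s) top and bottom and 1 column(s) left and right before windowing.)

4

The receptive field on the zero-padded input at this output position is [-1 -2 2]. Elementwise product with the kernel and sum: 2·2.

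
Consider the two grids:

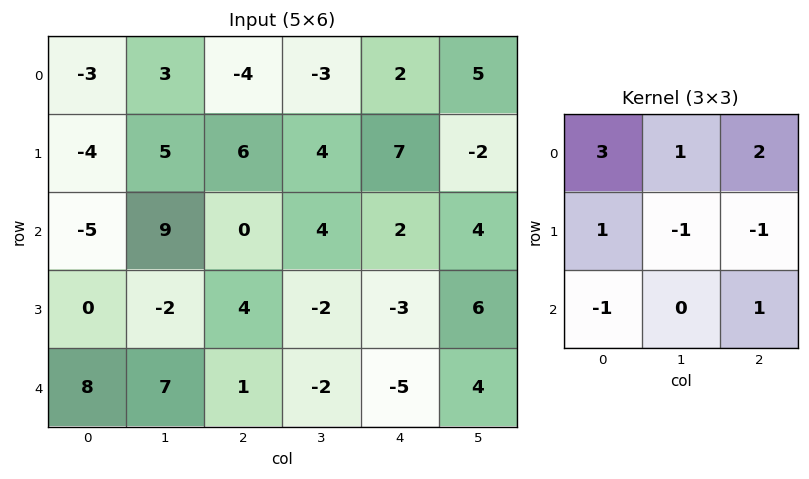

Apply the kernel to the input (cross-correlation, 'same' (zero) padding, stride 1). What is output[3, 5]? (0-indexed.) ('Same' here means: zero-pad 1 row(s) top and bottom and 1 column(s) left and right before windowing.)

The receptive field on the zero-padded input at this output position is [2 4 0 / -3 6 0 / -5 4 0]. Elementwise product with the kernel and sum: 2·3 + 4·1 + 0·2 + -3·1 + 6·-1 + 0·-1 + -5·-1 + 0·1.

6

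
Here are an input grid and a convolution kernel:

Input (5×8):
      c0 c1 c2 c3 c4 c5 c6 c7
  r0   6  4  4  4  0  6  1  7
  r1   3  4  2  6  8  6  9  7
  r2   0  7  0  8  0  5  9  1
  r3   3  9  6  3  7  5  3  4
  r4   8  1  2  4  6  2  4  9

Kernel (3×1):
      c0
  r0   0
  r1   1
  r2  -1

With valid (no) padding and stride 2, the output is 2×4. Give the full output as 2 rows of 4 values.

Output[0,0]: The receptive field on the input at this output position is [6 / 3 / 0]. Elementwise product with the kernel and sum: 3·1 + 0·-1.
Output[0,1]: The receptive field on the input at this output position is [4 / 2 / 0]. Elementwise product with the kernel and sum: 2·1 + 0·-1.

3 2 8 0
-5 4 1 -1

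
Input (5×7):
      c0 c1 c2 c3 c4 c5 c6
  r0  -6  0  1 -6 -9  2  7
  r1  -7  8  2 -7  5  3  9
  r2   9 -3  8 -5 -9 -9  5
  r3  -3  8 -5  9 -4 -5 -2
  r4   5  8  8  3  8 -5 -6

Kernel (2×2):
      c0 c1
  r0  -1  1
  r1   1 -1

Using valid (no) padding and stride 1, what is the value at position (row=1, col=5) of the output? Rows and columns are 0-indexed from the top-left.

-8

The receptive field on the input at this output position is [3 9 / -9 5]. Elementwise product with the kernel and sum: 3·-1 + 9·1 + -9·1 + 5·-1.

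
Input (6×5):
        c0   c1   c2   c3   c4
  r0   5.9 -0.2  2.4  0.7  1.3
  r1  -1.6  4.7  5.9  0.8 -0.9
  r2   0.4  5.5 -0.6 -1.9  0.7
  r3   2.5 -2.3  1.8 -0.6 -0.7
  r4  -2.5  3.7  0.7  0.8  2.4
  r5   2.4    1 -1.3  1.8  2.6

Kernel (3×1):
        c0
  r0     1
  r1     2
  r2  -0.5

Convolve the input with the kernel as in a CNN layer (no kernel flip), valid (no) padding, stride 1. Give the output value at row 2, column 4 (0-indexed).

The receptive field on the input at this output position is [0.7 / -0.7 / 2.4]. Elementwise product with the kernel and sum: 0.7·1 + -0.7·2 + 2.4·-0.5.

-1.9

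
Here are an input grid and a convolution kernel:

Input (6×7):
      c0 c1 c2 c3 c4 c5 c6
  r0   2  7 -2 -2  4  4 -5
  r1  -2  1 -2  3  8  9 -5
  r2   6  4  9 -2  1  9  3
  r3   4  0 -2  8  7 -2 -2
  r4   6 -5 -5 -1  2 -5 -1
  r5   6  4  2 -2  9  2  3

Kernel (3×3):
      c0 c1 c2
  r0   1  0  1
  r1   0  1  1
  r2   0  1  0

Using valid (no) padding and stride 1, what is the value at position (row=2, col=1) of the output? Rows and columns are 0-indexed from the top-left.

3

The receptive field on the input at this output position is [4 9 -2 / 0 -2 8 / -5 -5 -1]. Elementwise product with the kernel and sum: 4·1 + -2·1 + -2·1 + 8·1 + -5·1.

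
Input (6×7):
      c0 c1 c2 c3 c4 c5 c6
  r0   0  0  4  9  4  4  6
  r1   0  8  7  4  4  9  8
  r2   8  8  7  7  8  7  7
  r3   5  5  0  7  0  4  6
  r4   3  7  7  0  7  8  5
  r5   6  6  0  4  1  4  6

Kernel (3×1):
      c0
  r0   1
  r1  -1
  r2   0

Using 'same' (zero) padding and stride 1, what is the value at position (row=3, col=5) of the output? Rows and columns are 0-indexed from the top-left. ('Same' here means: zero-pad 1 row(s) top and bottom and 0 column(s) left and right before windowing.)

The receptive field on the zero-padded input at this output position is [7 / 4 / 8]. Elementwise product with the kernel and sum: 7·1 + 4·-1.

3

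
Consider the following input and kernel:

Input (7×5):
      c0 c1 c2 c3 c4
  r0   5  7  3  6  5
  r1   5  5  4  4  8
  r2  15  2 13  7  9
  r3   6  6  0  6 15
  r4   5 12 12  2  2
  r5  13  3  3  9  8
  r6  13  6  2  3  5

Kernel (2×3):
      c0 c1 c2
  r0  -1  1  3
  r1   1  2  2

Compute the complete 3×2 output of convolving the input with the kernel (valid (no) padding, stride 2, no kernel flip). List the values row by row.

Output[0,0]: The receptive field on the input at this output position is [5 7 3 / 5 5 4]. Elementwise product with the kernel and sum: 5·-1 + 7·1 + 3·3 + 5·1 + 5·2 + 4·2.
Output[0,1]: The receptive field on the input at this output position is [3 6 5 / 4 4 8]. Elementwise product with the kernel and sum: 3·-1 + 6·1 + 5·3 + 4·1 + 4·2 + 8·2.

34 46
44 63
68 33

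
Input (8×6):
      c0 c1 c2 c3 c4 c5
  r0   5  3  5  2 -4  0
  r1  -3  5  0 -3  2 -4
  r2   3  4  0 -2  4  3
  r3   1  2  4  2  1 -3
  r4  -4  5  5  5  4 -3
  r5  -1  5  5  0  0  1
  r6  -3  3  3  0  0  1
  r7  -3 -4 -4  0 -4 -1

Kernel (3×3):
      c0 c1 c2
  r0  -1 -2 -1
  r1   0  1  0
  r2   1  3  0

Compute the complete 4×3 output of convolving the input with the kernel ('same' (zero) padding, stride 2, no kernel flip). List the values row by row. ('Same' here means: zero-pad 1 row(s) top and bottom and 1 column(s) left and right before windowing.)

-4 10 -1
7 12 12
-11 13 3
-15 -28 -13

Output[0,0]: The receptive field on the zero-padded input at this output position is [0 0 0 / 0 5 3 / 0 -3 5]. Elementwise product with the kernel and sum: 0·-1 + 0·-2 + 0·-1 + 5·1 + 0·1 + -3·3.
Output[0,1]: The receptive field on the zero-padded input at this output position is [0 0 0 / 3 5 2 / 5 0 -3]. Elementwise product with the kernel and sum: 0·-1 + 0·-2 + 0·-1 + 5·1 + 5·1 + 0·3.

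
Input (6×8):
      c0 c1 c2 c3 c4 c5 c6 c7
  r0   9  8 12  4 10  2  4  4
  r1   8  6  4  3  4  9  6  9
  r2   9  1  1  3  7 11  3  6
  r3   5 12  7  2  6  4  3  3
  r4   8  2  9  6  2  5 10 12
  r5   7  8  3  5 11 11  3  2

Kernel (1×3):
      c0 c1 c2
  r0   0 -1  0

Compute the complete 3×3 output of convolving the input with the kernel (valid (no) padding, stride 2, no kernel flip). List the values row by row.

-8 -4 -2
-1 -3 -11
-2 -6 -5

Output[0,0]: The receptive field on the input at this output position is [9 8 12]. Elementwise product with the kernel and sum: 8·-1.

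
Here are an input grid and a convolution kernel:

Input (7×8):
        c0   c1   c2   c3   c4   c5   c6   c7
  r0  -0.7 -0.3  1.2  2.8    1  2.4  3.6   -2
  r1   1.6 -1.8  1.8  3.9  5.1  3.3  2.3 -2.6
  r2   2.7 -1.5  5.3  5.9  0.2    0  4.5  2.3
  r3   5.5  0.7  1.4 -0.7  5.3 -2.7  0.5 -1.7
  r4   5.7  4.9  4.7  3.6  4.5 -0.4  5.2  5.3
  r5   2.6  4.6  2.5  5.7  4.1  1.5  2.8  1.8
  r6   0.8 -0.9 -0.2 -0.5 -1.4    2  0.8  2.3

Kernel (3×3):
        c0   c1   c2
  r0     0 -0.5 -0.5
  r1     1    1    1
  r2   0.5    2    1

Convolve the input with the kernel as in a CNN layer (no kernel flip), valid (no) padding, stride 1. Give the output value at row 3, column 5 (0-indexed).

18.85

The receptive field on the input at this output position is [-2.7 0.5 -1.7 / -0.4 5.2 5.3 / 1.5 2.8 1.8]. Elementwise product with the kernel and sum: 0.5·-0.5 + -1.7·-0.5 + -0.4·1 + 5.2·1 + 5.3·1 + 1.5·0.5 + 2.8·2 + 1.8·1.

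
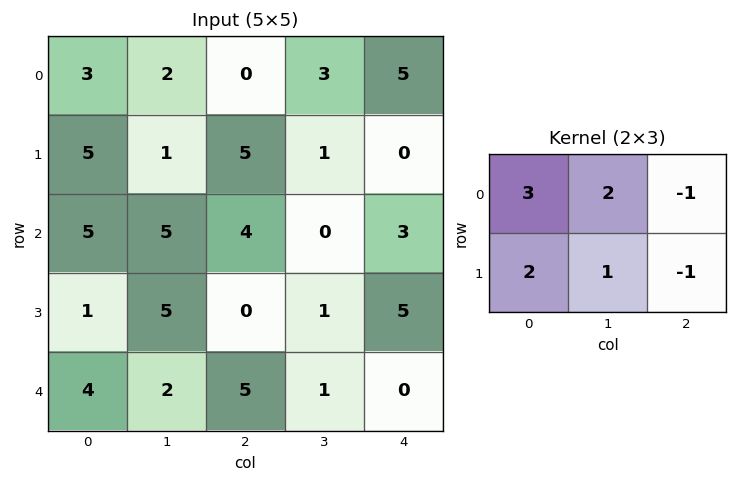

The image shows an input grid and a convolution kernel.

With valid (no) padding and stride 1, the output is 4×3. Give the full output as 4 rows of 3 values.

19 9 12
23 26 22
28 32 5
18 22 8

Output[0,0]: The receptive field on the input at this output position is [3 2 0 / 5 1 5]. Elementwise product with the kernel and sum: 3·3 + 2·2 + 0·-1 + 5·2 + 1·1 + 5·-1.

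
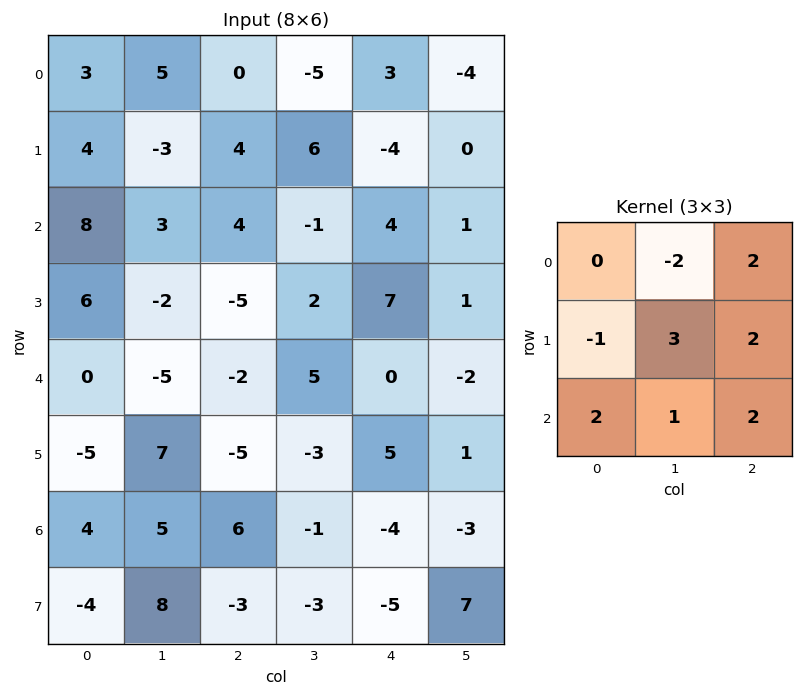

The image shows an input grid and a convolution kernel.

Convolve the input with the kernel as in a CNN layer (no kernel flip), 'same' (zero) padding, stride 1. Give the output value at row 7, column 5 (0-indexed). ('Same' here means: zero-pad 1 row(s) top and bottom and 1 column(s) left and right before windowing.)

The receptive field on the zero-padded input at this output position is [-4 -3 0 / -5 7 0 / 0 0 0]. Elementwise product with the kernel and sum: -3·-2 + 0·2 + -5·-1 + 7·3 + 0·2 + 0·2 + 0·1 + 0·2.

32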